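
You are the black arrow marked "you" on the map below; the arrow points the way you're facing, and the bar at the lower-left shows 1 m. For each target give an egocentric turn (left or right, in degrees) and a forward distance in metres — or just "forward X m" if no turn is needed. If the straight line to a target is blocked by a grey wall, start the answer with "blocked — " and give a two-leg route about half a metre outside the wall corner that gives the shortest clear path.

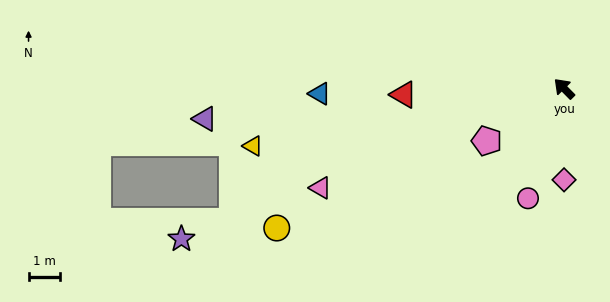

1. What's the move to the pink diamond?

turn left 135°, forward 2.9 m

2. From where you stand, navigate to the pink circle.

turn left 117°, forward 3.6 m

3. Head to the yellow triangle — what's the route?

turn left 56°, forward 10.0 m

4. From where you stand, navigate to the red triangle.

turn left 48°, forward 5.1 m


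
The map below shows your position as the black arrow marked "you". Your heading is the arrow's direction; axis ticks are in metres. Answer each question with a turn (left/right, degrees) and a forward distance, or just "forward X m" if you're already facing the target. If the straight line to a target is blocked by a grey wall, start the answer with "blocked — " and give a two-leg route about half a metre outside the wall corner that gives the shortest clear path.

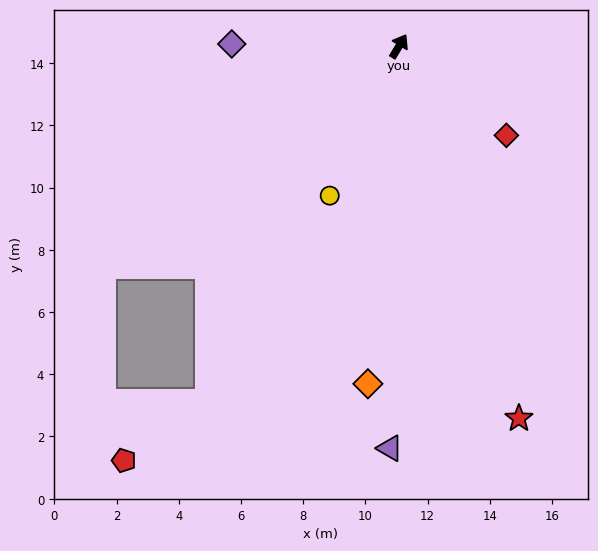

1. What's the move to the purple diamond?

turn left 120°, forward 5.4 m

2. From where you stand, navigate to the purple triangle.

turn right 150°, forward 12.9 m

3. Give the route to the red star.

turn right 131°, forward 12.6 m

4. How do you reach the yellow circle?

turn right 174°, forward 5.3 m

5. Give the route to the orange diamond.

turn right 154°, forward 10.9 m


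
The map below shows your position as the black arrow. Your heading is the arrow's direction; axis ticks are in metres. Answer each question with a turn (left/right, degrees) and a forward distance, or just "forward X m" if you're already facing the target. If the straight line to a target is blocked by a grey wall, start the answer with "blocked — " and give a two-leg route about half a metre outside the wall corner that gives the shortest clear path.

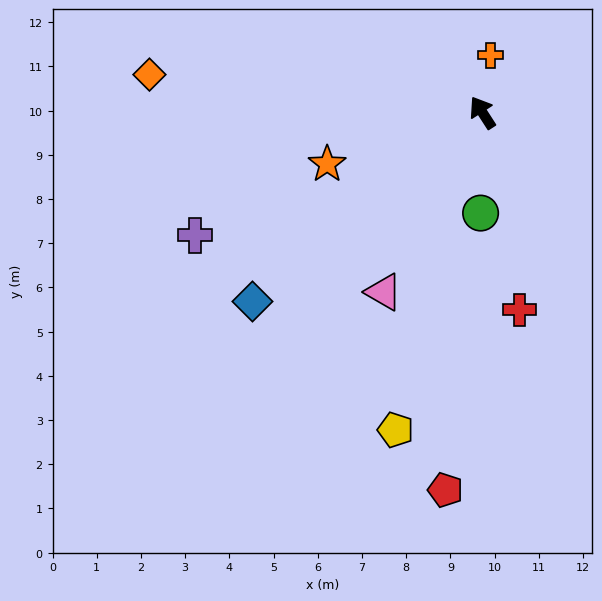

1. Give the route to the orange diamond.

turn left 51°, forward 7.6 m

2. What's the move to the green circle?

turn left 146°, forward 2.3 m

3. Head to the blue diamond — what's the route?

turn left 97°, forward 6.7 m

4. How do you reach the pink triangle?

turn left 118°, forward 4.6 m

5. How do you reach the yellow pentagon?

turn left 132°, forward 7.4 m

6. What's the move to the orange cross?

turn right 41°, forward 1.3 m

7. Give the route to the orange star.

turn left 76°, forward 3.7 m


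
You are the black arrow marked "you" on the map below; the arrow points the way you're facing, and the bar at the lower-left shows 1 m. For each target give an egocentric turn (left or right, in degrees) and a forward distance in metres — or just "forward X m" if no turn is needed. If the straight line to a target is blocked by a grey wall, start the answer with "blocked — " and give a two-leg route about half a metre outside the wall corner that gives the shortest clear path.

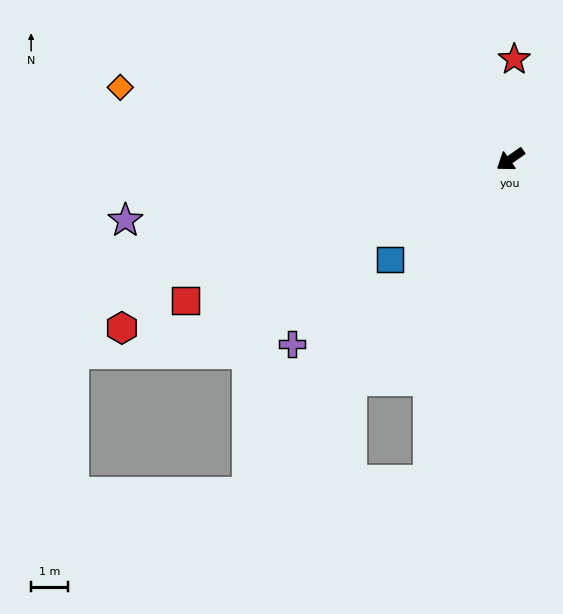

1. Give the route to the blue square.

turn left 5°, forward 4.2 m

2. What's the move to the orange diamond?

turn right 46°, forward 10.7 m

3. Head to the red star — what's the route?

turn right 127°, forward 2.7 m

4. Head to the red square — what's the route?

turn right 11°, forward 9.6 m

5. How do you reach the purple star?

turn right 26°, forward 10.6 m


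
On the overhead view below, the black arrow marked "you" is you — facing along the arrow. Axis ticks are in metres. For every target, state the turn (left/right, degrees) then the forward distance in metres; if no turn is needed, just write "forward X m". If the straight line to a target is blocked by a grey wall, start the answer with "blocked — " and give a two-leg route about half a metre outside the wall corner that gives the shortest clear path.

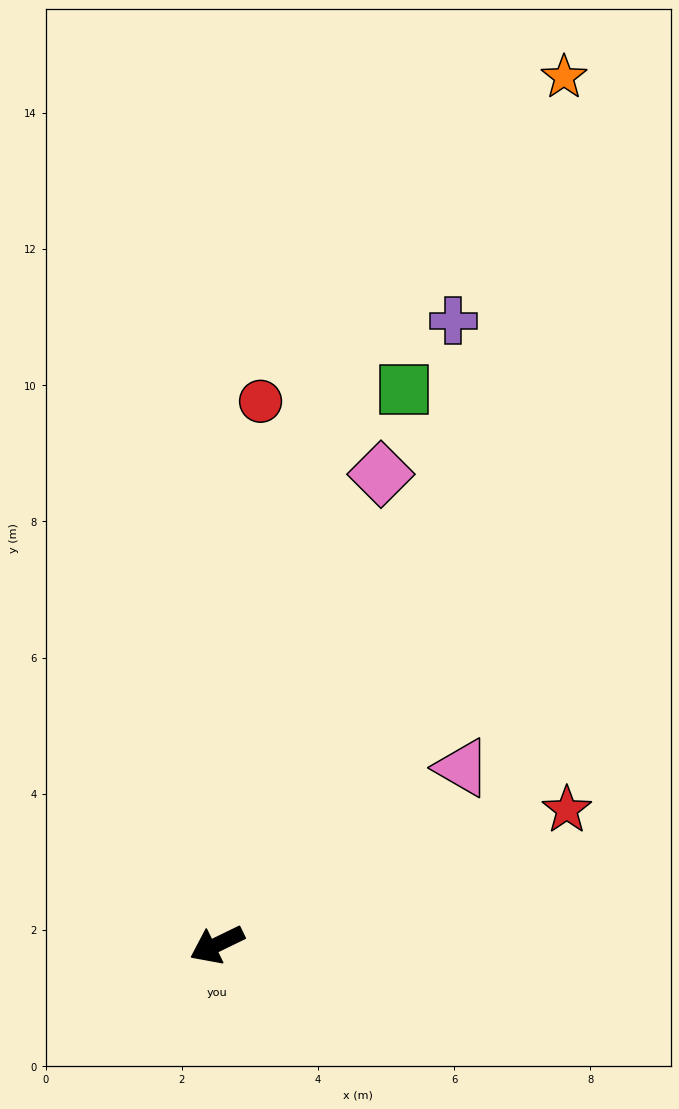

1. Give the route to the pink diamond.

turn right 135°, forward 7.3 m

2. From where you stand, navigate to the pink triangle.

turn right 170°, forward 4.4 m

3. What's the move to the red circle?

turn right 121°, forward 8.0 m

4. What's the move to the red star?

turn left 175°, forward 5.5 m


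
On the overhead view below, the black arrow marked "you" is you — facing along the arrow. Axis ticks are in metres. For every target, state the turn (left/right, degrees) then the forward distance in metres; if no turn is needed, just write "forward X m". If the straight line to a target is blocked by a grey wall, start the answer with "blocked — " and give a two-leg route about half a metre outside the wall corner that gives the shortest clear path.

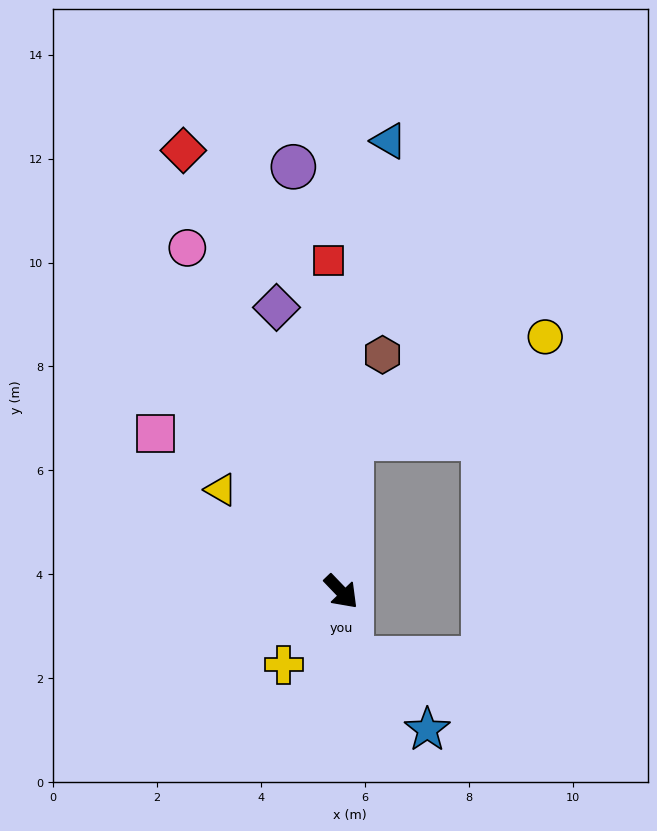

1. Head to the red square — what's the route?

turn left 138°, forward 6.4 m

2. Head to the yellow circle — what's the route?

blocked — turn left 132°, forward 2.9 m, then turn right 58°, forward 4.2 m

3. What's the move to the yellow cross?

turn right 82°, forward 1.8 m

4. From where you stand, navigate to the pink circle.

turn left 160°, forward 7.2 m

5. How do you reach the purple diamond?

turn left 149°, forward 5.6 m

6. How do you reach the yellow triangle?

turn right 174°, forward 3.0 m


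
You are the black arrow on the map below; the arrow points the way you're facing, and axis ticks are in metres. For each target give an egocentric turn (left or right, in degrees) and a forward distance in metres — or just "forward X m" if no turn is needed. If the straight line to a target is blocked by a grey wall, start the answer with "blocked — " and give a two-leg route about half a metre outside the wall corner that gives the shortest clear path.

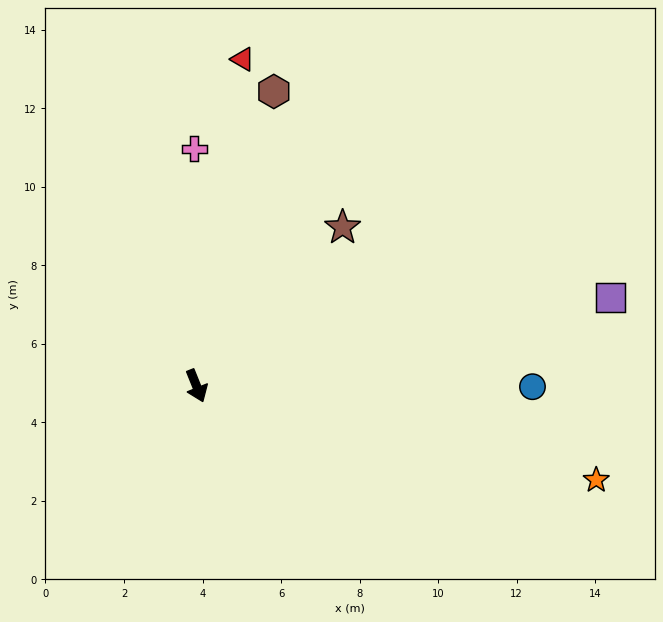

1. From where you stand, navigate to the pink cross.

turn left 159°, forward 6.0 m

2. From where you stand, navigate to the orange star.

turn left 55°, forward 10.5 m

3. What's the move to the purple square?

turn left 80°, forward 10.8 m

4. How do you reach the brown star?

turn left 115°, forward 5.5 m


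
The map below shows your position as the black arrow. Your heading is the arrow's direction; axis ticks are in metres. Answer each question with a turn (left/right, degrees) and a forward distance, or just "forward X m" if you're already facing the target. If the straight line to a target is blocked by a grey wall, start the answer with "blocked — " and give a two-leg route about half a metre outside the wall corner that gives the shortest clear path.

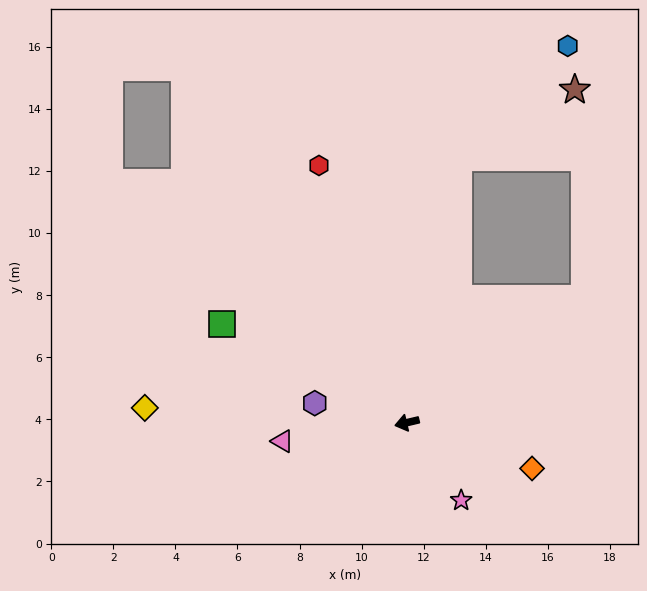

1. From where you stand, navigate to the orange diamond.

turn left 147°, forward 4.3 m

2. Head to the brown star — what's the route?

blocked — turn right 114°, forward 8.7 m, then turn right 49°, forward 4.3 m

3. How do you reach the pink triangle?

turn right 5°, forward 4.1 m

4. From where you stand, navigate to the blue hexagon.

blocked — turn right 114°, forward 8.7 m, then turn right 33°, forward 5.0 m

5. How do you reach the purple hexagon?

turn right 25°, forward 3.0 m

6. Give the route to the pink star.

turn left 112°, forward 3.1 m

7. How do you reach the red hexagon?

turn right 84°, forward 8.8 m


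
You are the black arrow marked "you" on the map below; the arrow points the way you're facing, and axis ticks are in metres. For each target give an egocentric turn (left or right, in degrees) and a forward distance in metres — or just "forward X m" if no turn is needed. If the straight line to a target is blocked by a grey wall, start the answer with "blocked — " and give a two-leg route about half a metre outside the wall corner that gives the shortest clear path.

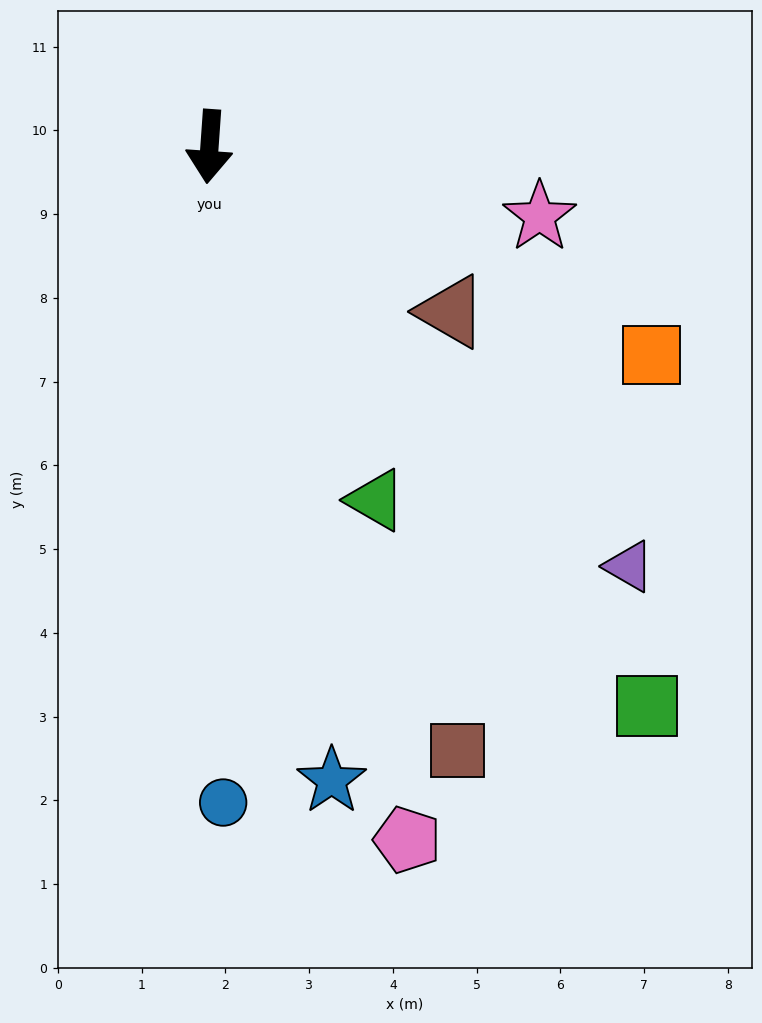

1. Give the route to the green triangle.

turn left 29°, forward 4.7 m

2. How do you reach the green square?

turn left 42°, forward 8.5 m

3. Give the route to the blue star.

turn left 15°, forward 7.7 m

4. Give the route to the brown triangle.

turn left 60°, forward 3.5 m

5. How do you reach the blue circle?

turn left 5°, forward 7.8 m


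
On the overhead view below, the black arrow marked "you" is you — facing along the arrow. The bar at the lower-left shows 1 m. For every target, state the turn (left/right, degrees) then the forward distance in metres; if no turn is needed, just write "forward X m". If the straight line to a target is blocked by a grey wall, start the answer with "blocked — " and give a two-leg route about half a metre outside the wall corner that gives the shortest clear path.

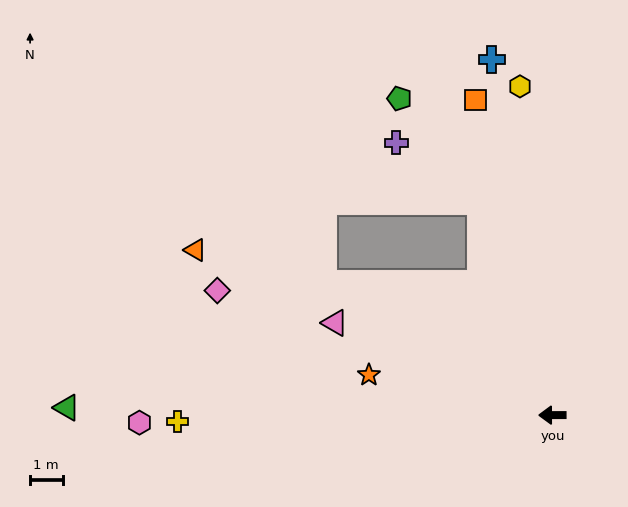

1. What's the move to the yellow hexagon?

turn right 85°, forward 10.2 m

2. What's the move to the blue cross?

turn right 81°, forward 11.1 m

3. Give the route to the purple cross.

blocked — turn right 72°, forward 7.0 m, then turn left 37°, forward 3.2 m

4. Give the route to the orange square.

turn right 76°, forward 10.0 m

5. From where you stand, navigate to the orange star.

turn right 13°, forward 5.8 m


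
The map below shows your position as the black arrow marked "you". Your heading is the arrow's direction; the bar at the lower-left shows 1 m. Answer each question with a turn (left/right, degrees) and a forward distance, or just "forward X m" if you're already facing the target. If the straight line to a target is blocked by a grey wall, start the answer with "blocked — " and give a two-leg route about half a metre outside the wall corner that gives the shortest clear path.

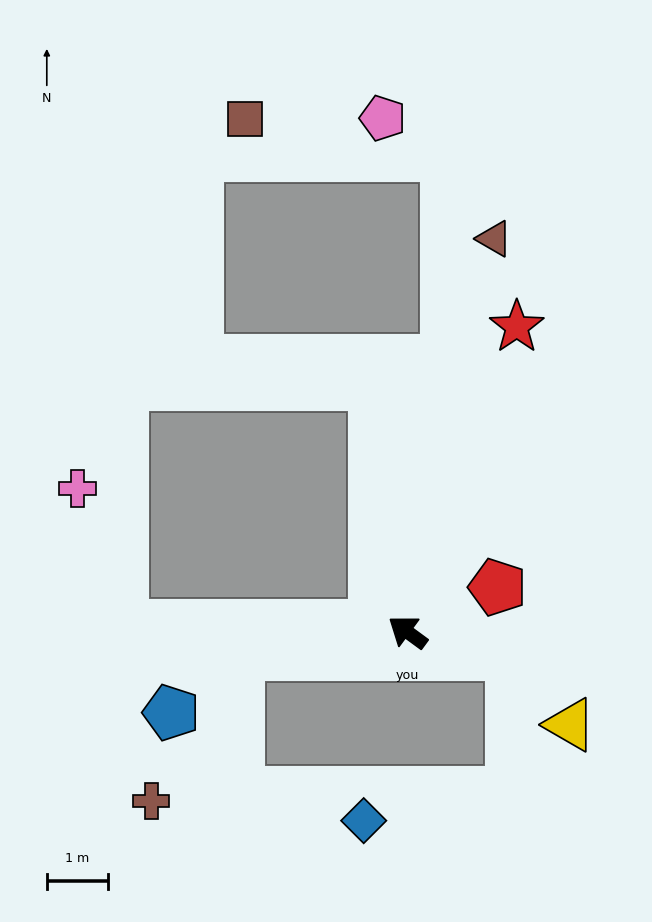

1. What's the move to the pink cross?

blocked — turn left 35°, forward 4.7 m, then turn right 70°, forward 2.4 m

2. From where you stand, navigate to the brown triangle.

turn right 66°, forward 6.6 m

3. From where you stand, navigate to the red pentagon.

turn right 117°, forward 1.6 m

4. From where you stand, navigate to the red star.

turn right 73°, forward 5.3 m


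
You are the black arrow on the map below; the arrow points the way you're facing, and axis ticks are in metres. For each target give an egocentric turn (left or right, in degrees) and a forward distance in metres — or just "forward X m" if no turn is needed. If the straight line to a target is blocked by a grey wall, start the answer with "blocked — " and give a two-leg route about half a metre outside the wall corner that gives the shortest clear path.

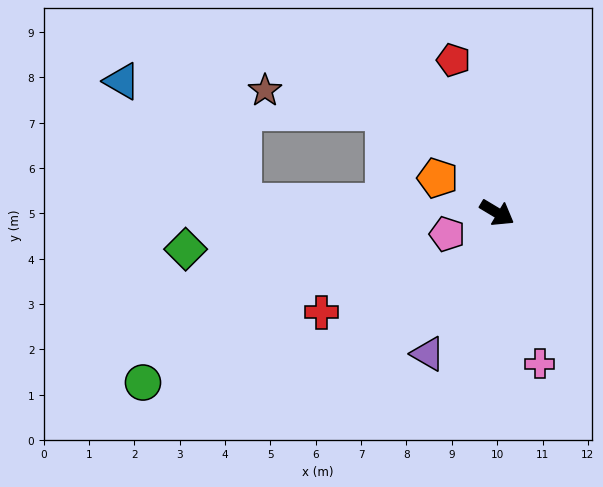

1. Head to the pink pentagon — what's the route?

turn right 126°, forward 1.2 m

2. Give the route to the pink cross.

turn right 43°, forward 3.5 m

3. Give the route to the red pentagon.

turn left 137°, forward 3.5 m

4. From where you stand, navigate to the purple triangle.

turn right 85°, forward 3.5 m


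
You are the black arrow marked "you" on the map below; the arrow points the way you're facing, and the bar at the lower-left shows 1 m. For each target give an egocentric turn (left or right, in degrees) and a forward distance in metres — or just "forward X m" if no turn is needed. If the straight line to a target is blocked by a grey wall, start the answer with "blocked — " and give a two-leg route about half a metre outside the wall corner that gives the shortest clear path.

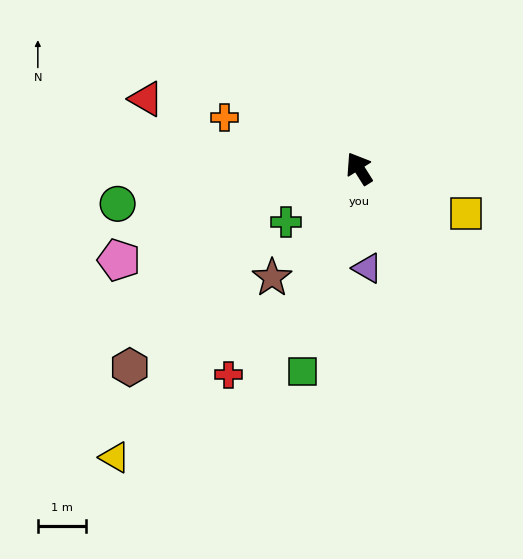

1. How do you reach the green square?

turn left 132°, forward 4.4 m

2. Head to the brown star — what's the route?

turn left 109°, forward 2.9 m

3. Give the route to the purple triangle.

turn left 152°, forward 2.1 m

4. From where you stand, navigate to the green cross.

turn left 94°, forward 1.9 m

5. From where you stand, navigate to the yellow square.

turn right 145°, forward 2.4 m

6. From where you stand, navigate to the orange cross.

turn left 37°, forward 3.0 m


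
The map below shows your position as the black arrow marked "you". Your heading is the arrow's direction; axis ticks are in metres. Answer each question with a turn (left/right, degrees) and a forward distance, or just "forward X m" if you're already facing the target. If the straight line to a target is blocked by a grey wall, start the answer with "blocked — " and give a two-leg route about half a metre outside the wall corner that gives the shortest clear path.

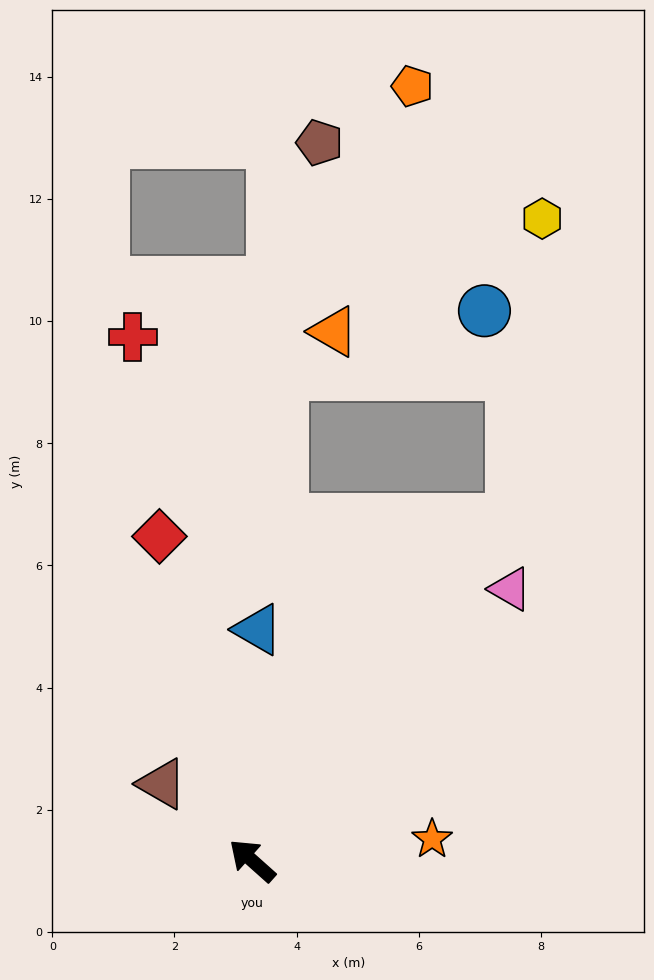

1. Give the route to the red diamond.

turn right 32°, forward 5.5 m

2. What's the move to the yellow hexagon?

blocked — turn right 85°, forward 7.0 m, then turn left 31°, forward 4.9 m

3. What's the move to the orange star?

turn right 131°, forward 3.0 m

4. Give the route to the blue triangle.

turn right 50°, forward 3.8 m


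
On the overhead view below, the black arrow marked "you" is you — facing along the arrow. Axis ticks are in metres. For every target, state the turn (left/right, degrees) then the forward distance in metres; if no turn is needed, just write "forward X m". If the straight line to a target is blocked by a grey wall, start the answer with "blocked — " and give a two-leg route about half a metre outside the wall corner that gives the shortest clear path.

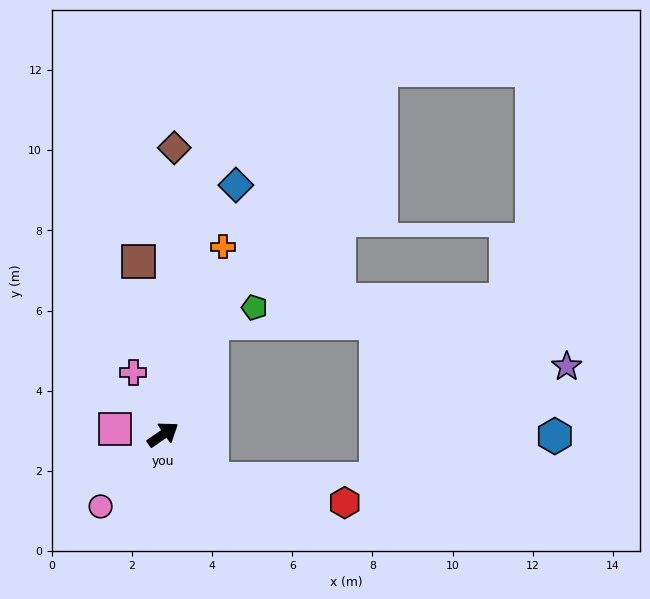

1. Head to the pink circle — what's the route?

turn right 166°, forward 2.4 m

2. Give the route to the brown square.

turn left 63°, forward 4.4 m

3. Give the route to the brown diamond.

turn left 53°, forward 7.2 m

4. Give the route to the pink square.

turn left 139°, forward 1.2 m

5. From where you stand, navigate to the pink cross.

turn left 81°, forward 1.7 m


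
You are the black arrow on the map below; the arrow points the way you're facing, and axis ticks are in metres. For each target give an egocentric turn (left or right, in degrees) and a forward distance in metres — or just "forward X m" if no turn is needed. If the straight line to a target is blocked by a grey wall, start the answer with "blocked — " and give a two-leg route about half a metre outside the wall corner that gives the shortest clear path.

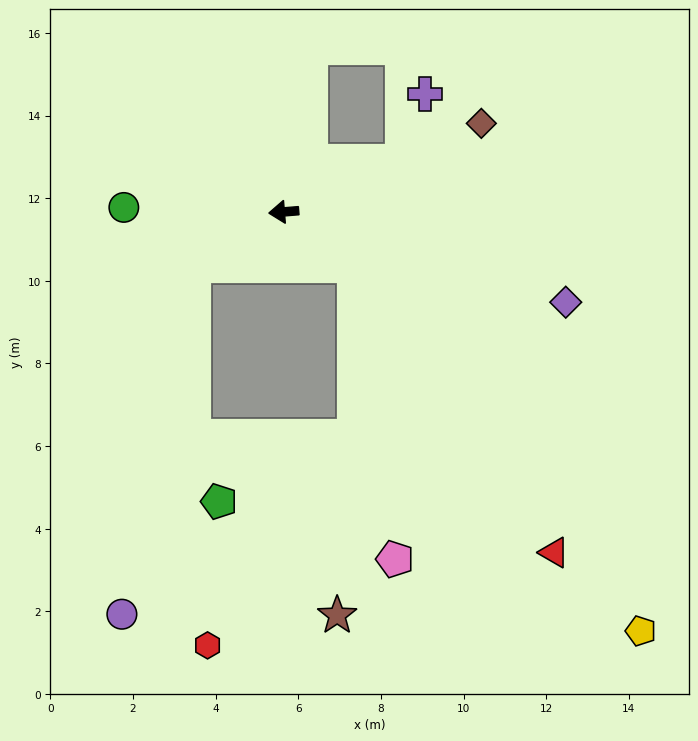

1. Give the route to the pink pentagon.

blocked — turn left 138°, forward 2.1 m, then turn right 45°, forward 7.2 m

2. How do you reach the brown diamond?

turn right 160°, forward 5.2 m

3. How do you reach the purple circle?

blocked — turn left 26°, forward 2.5 m, then turn left 48°, forward 8.6 m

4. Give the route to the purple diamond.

turn left 158°, forward 7.2 m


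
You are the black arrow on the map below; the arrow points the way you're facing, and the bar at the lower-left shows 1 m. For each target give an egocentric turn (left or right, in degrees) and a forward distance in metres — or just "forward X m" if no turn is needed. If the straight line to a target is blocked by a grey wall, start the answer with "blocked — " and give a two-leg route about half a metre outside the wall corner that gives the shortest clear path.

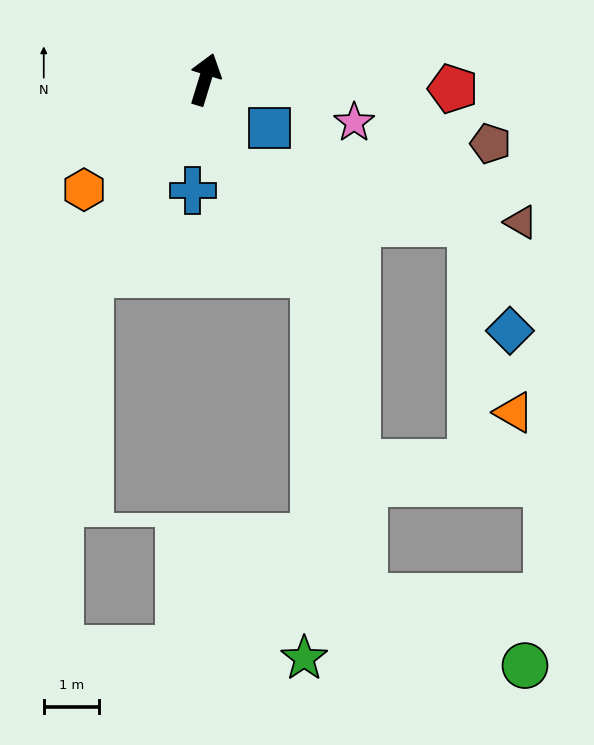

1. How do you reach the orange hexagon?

turn left 149°, forward 2.9 m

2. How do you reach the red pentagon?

turn right 75°, forward 4.5 m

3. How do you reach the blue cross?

turn right 169°, forward 2.0 m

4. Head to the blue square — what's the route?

turn right 110°, forward 1.4 m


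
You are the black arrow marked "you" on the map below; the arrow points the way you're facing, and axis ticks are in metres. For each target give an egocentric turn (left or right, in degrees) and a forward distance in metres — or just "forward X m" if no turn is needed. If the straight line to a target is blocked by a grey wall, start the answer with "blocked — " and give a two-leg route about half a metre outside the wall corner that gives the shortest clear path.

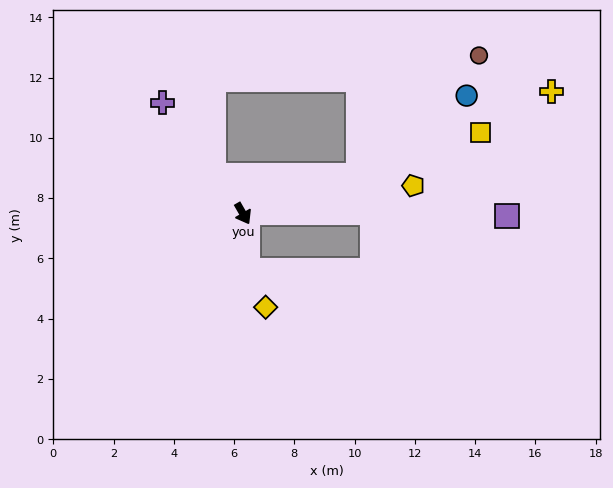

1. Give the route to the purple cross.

turn right 174°, forward 4.5 m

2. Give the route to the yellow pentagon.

turn left 69°, forward 5.7 m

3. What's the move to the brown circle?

blocked — turn left 78°, forward 4.1 m, then turn left 27°, forward 5.6 m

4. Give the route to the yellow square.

turn left 79°, forward 8.3 m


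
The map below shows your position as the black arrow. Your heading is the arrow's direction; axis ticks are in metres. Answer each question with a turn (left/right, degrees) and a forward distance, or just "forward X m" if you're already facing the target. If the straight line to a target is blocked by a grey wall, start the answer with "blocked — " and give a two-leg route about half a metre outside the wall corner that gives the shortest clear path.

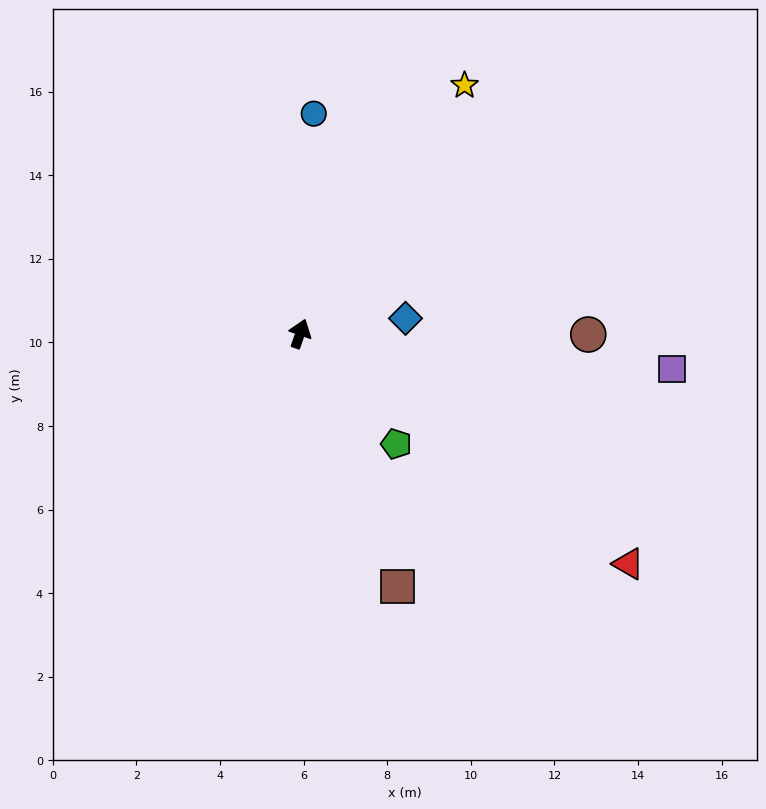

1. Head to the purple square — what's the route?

turn right 76°, forward 8.9 m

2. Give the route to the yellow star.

turn right 14°, forward 7.1 m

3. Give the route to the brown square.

turn right 140°, forward 6.5 m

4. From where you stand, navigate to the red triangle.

turn right 106°, forward 9.6 m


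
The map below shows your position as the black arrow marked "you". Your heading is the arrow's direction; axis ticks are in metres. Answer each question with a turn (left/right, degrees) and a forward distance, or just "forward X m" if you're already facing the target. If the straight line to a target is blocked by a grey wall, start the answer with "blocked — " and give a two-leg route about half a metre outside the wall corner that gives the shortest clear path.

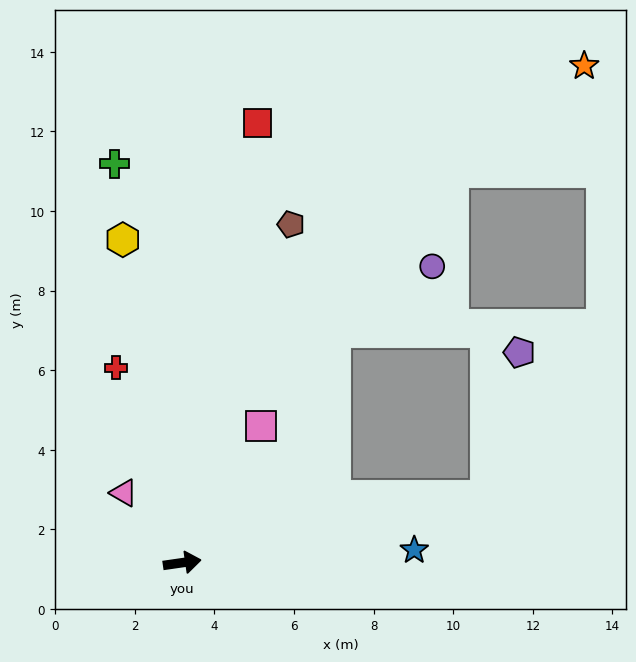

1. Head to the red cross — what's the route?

turn left 101°, forward 5.2 m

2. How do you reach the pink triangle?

turn left 122°, forward 2.3 m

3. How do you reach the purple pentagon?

blocked — turn left 4°, forward 7.8 m, then turn left 65°, forward 3.7 m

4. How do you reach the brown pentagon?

turn left 64°, forward 8.9 m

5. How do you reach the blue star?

turn right 5°, forward 5.8 m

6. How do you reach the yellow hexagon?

turn left 92°, forward 8.3 m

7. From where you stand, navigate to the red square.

turn left 72°, forward 11.2 m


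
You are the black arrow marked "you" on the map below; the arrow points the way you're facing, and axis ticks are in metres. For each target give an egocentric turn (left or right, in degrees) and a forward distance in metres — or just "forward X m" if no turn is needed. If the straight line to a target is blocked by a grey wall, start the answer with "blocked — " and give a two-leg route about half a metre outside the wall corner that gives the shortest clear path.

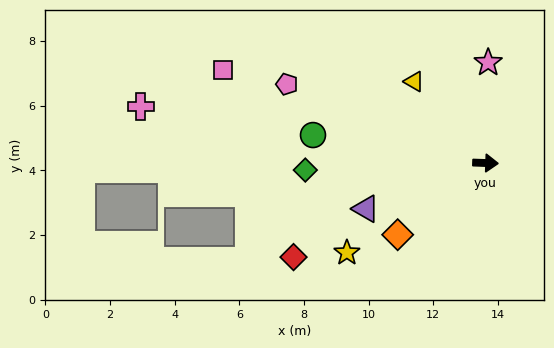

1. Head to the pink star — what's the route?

turn left 91°, forward 3.1 m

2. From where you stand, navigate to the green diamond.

turn right 176°, forward 5.6 m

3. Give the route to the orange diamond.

turn right 139°, forward 3.5 m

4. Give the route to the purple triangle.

turn right 157°, forward 4.0 m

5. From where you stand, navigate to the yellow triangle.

turn left 133°, forward 3.4 m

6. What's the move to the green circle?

turn left 173°, forward 5.4 m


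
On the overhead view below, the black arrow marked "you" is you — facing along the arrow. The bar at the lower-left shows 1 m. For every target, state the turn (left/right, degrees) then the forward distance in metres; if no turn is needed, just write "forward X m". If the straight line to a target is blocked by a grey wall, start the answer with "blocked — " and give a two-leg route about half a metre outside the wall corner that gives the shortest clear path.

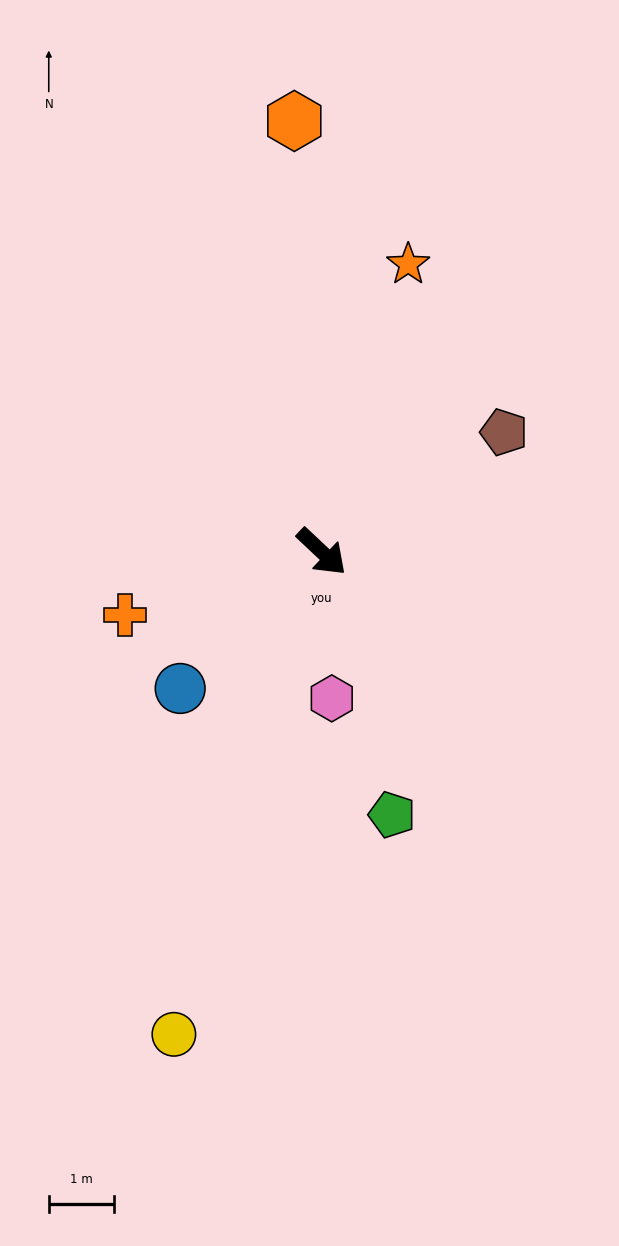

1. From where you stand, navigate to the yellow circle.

turn right 64°, forward 7.7 m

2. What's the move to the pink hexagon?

turn right 43°, forward 2.2 m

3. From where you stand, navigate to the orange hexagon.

turn left 137°, forward 6.6 m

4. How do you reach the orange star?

turn left 117°, forward 4.6 m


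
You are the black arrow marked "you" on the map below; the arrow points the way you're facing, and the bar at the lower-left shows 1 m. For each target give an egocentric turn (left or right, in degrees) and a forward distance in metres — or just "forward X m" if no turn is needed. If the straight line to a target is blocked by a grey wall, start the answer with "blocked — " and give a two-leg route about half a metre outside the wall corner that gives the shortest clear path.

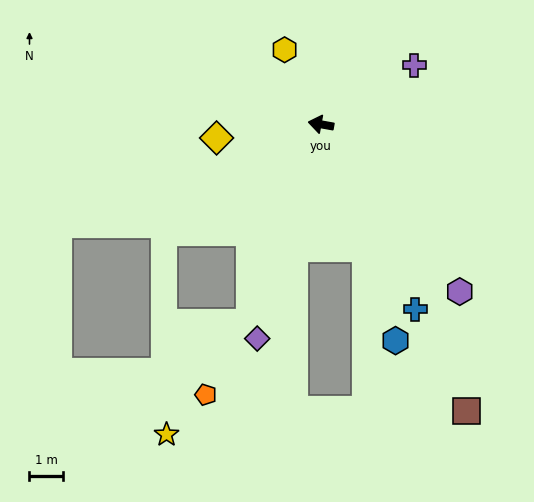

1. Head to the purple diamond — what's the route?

turn left 84°, forward 6.7 m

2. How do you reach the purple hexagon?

turn left 140°, forward 6.5 m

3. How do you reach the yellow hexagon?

turn right 54°, forward 2.5 m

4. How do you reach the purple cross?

turn right 137°, forward 3.3 m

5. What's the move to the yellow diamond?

turn left 18°, forward 3.2 m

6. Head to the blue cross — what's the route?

turn left 127°, forward 6.2 m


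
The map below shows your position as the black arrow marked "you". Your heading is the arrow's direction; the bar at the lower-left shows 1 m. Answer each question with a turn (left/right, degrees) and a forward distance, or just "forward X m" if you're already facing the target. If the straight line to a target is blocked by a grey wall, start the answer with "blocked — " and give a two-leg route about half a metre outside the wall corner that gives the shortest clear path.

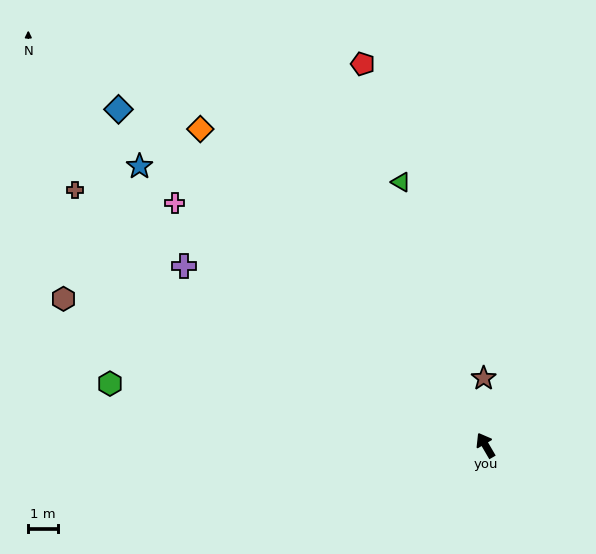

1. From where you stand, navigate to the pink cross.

turn left 22°, forward 13.4 m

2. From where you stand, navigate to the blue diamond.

turn left 17°, forward 16.9 m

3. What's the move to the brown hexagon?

turn left 41°, forward 15.1 m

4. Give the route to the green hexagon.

turn left 50°, forward 12.9 m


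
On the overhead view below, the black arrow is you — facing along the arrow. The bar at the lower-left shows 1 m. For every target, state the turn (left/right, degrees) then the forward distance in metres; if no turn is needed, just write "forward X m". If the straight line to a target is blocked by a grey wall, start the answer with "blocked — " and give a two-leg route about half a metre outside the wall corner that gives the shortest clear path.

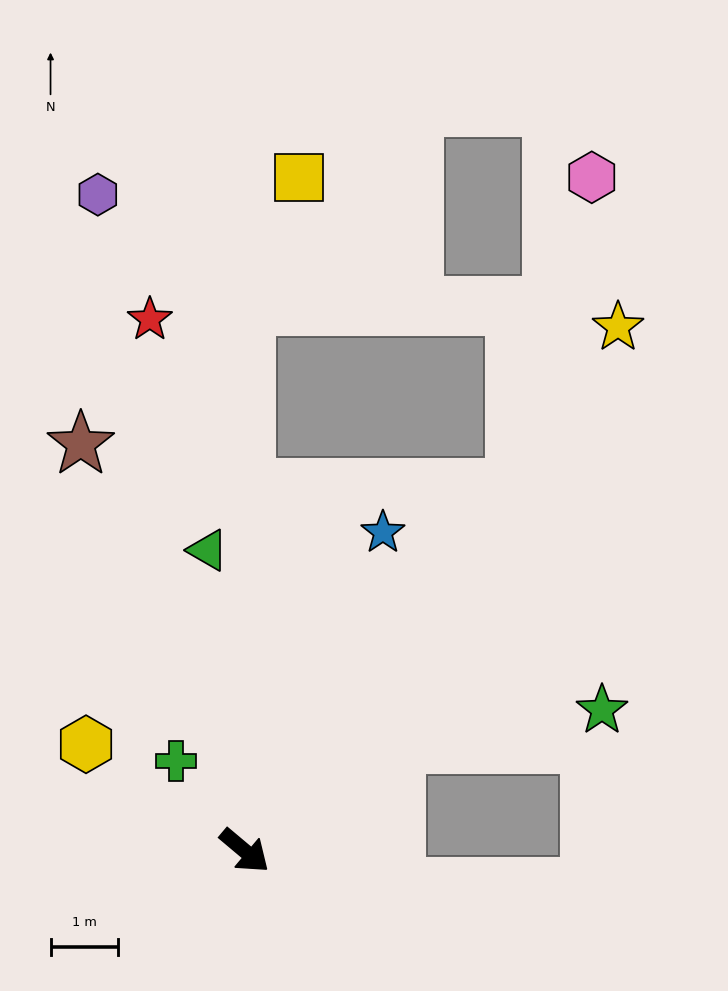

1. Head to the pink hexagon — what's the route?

blocked — turn left 93°, forward 6.7 m, then turn left 23°, forward 4.8 m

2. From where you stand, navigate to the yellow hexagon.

turn right 174°, forward 2.8 m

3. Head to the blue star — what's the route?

turn left 107°, forward 5.2 m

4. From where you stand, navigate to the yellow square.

blocked — turn left 130°, forward 8.1 m, then turn right 22°, forward 2.1 m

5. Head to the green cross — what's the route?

turn left 168°, forward 1.7 m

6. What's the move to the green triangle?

turn left 137°, forward 4.5 m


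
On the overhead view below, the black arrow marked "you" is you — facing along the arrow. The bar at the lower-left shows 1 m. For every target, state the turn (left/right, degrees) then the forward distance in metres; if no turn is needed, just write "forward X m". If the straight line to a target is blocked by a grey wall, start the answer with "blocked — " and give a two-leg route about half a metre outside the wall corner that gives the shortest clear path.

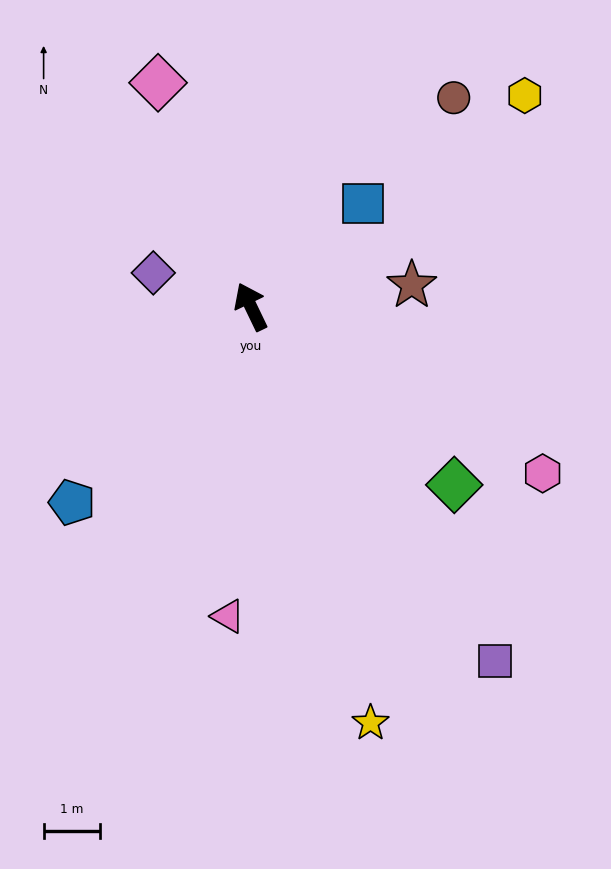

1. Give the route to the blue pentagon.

turn left 112°, forward 4.7 m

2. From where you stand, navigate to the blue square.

turn right 73°, forward 2.7 m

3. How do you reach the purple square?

turn right 171°, forward 7.6 m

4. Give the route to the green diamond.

turn right 157°, forward 4.8 m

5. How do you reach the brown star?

turn right 108°, forward 2.9 m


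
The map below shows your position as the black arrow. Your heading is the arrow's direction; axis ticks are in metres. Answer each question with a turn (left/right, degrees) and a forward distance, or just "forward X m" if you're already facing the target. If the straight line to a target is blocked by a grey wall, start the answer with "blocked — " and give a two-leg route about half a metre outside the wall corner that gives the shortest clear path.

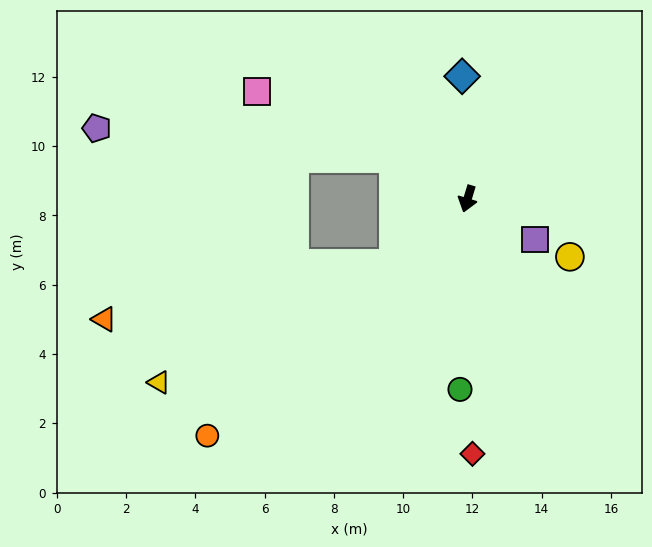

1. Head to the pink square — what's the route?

turn right 100°, forward 6.8 m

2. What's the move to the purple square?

turn left 76°, forward 2.3 m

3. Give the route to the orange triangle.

blocked — turn right 32°, forward 2.8 m, then turn right 30°, forward 8.5 m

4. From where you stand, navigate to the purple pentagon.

blocked — turn right 102°, forward 2.4 m, then turn left 23°, forward 8.6 m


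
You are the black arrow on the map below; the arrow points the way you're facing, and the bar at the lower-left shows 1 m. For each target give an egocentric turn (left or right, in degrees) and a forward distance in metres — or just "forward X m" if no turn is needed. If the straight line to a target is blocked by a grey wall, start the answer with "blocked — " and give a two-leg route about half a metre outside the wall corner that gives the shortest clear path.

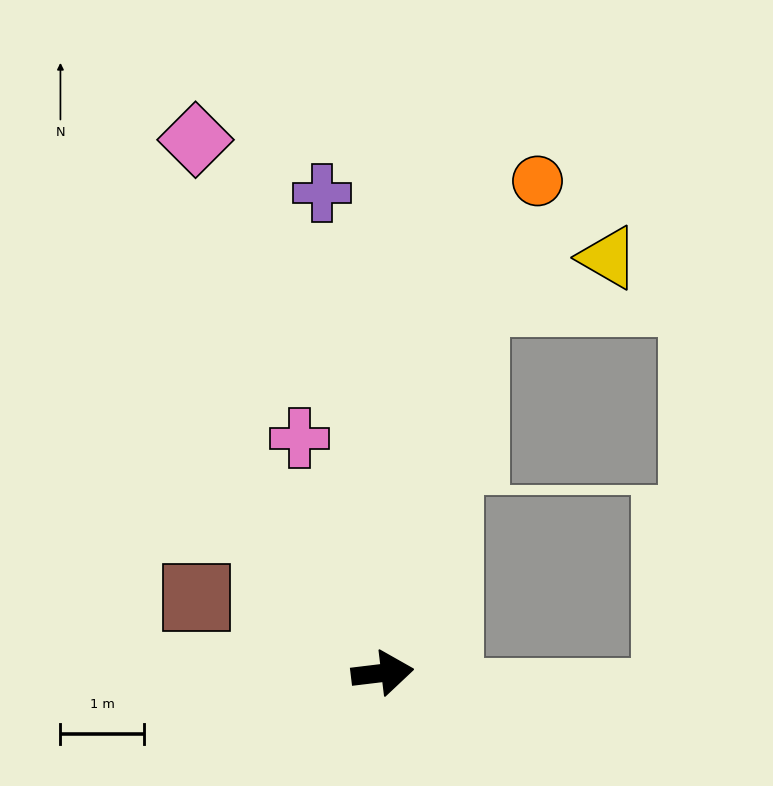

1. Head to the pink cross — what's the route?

turn left 103°, forward 3.0 m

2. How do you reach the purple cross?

turn left 90°, forward 5.8 m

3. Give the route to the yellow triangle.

blocked — turn left 69°, forward 4.6 m, then turn right 58°, forward 1.7 m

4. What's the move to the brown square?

turn left 151°, forward 2.4 m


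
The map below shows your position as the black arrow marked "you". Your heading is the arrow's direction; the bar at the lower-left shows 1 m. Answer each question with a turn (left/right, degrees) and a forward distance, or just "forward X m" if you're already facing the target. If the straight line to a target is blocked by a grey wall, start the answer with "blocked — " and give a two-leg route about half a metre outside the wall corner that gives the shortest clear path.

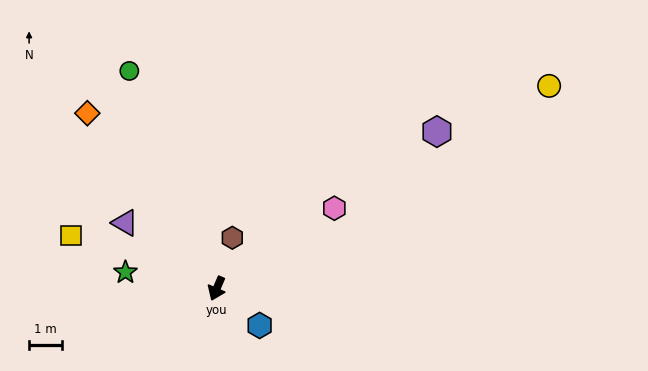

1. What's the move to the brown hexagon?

turn right 174°, forward 1.6 m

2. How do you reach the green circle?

turn right 135°, forward 7.1 m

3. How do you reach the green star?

turn right 77°, forward 2.8 m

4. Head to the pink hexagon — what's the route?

turn left 148°, forward 4.3 m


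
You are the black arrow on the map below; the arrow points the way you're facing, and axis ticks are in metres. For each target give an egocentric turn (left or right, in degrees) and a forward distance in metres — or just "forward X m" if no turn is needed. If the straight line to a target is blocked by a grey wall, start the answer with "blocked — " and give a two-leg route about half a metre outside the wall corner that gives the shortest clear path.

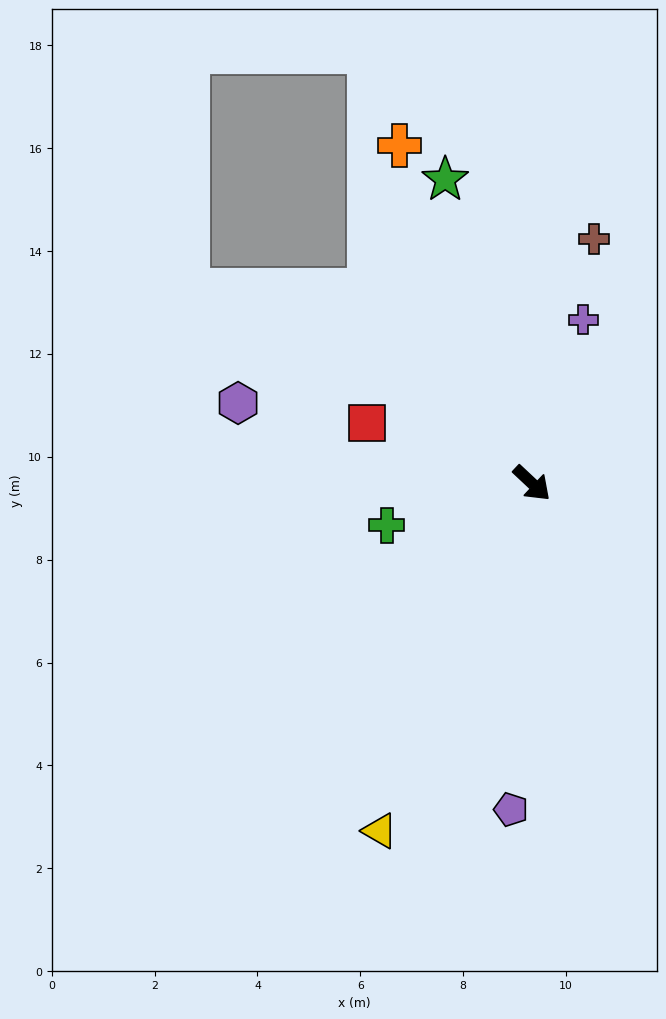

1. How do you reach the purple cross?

turn left 116°, forward 3.3 m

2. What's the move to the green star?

turn left 149°, forward 6.1 m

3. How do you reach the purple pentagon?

turn right 51°, forward 6.4 m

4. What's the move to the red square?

turn right 157°, forward 3.4 m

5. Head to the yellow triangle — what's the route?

turn right 71°, forward 7.4 m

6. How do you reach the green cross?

turn right 121°, forward 2.9 m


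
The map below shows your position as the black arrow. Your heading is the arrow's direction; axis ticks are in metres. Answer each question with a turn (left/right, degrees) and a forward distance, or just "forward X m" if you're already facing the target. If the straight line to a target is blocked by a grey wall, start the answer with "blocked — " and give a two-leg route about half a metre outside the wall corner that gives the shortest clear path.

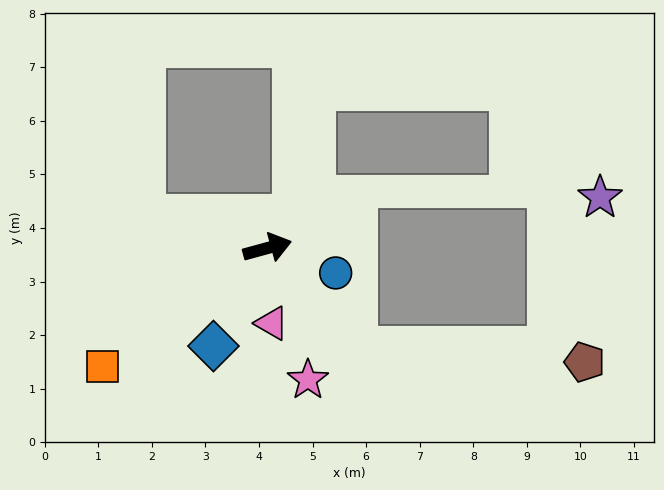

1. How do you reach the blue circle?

turn right 35°, forward 1.4 m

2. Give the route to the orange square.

turn right 160°, forward 3.8 m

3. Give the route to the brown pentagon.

blocked — turn right 64°, forward 2.5 m, then turn left 45°, forward 4.3 m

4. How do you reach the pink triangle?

turn right 102°, forward 1.4 m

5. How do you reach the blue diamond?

turn right 134°, forward 2.1 m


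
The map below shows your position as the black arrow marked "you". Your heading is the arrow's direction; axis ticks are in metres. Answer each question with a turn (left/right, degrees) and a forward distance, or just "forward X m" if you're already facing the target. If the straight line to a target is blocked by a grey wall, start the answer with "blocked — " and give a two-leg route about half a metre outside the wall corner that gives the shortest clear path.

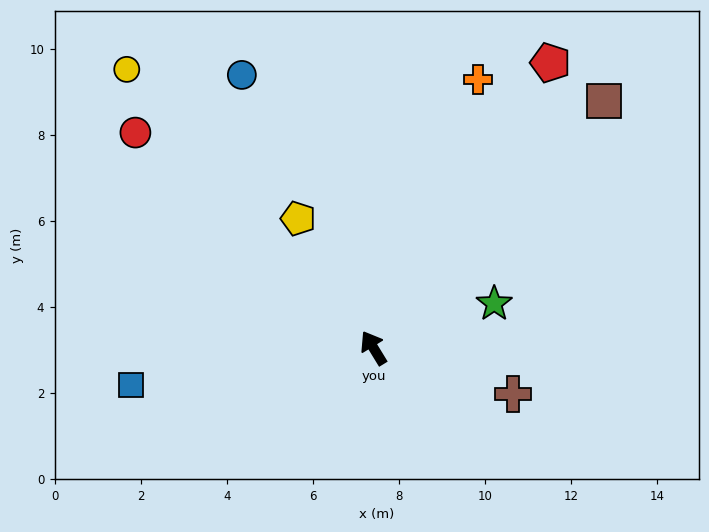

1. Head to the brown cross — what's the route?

turn right 140°, forward 3.4 m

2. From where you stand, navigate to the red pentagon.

turn right 63°, forward 7.8 m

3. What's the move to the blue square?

turn left 67°, forward 5.7 m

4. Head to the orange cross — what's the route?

turn right 53°, forward 6.7 m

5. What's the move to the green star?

turn right 101°, forward 3.0 m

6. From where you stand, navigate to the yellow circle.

turn left 10°, forward 8.6 m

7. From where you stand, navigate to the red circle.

turn left 16°, forward 7.5 m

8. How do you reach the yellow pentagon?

forward 3.5 m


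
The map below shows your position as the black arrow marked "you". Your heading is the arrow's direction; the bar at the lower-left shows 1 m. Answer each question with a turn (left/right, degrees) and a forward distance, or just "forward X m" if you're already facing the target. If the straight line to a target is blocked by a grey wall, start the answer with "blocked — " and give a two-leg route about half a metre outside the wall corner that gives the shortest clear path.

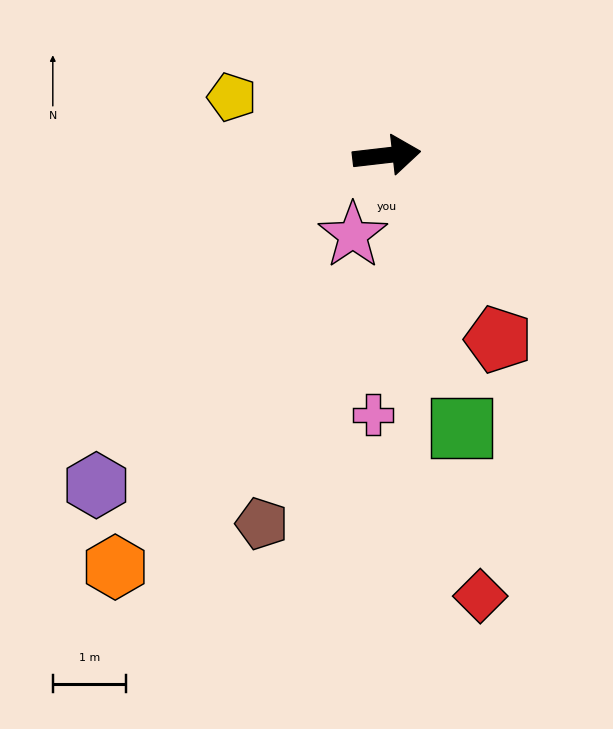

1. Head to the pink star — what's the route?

turn right 120°, forward 1.2 m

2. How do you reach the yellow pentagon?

turn left 153°, forward 2.3 m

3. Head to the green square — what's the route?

turn right 81°, forward 3.9 m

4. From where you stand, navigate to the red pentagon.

turn right 65°, forward 2.9 m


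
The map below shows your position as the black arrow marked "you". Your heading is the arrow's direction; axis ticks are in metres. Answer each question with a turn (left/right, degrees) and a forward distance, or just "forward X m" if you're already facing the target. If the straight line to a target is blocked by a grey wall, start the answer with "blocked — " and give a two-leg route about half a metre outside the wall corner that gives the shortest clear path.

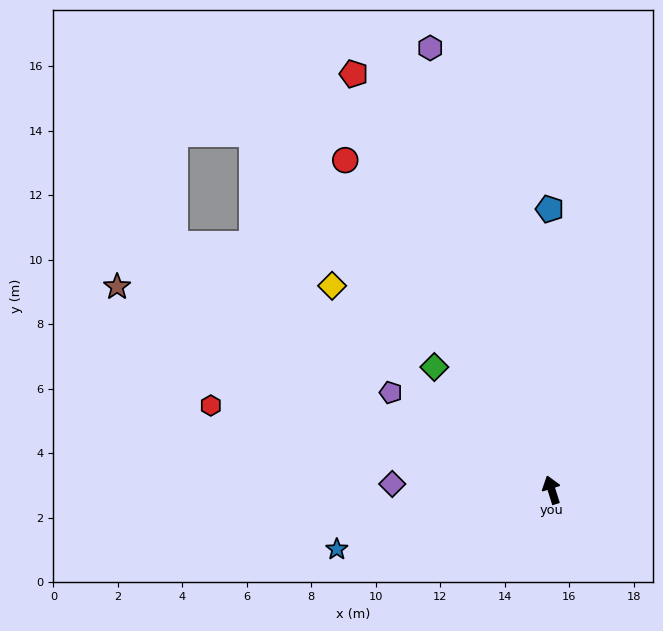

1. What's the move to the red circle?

turn left 15°, forward 12.1 m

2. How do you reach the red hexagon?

turn left 59°, forward 10.9 m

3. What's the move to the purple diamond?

turn left 70°, forward 4.9 m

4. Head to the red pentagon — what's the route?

turn left 8°, forward 14.3 m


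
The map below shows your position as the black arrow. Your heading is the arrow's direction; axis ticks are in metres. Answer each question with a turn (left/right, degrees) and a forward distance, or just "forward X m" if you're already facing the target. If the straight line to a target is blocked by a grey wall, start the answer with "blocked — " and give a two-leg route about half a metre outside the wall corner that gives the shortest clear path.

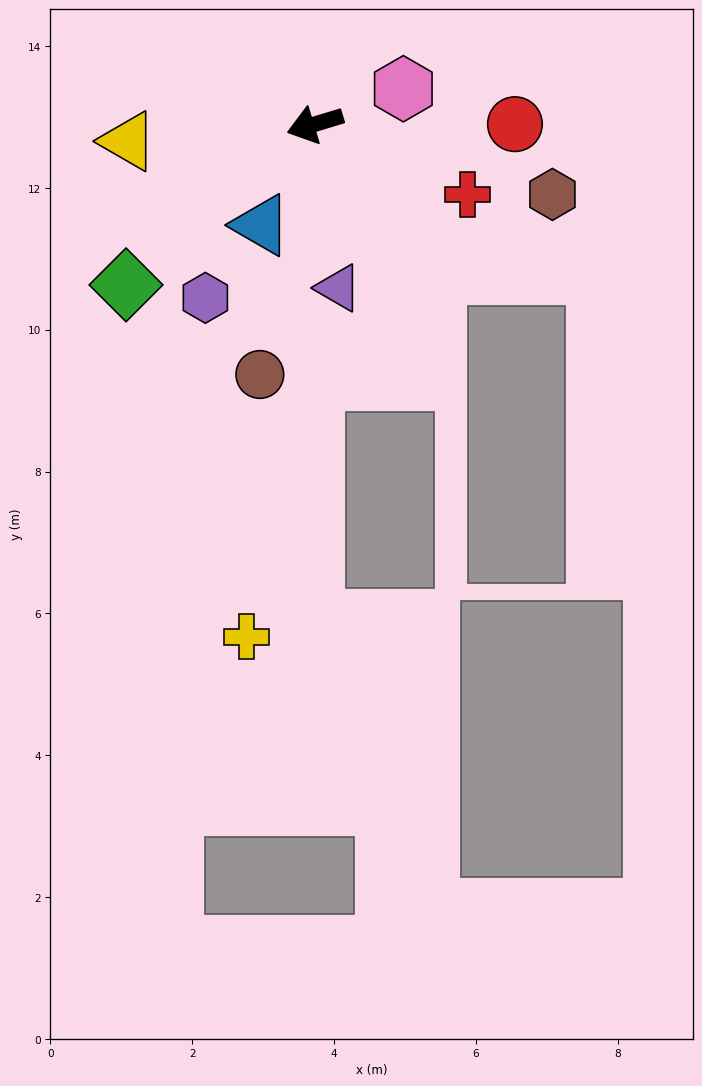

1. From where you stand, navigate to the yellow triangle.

turn right 12°, forward 2.6 m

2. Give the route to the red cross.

turn left 138°, forward 2.4 m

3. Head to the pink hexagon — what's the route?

turn right 175°, forward 1.3 m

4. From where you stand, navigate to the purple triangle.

turn left 81°, forward 2.3 m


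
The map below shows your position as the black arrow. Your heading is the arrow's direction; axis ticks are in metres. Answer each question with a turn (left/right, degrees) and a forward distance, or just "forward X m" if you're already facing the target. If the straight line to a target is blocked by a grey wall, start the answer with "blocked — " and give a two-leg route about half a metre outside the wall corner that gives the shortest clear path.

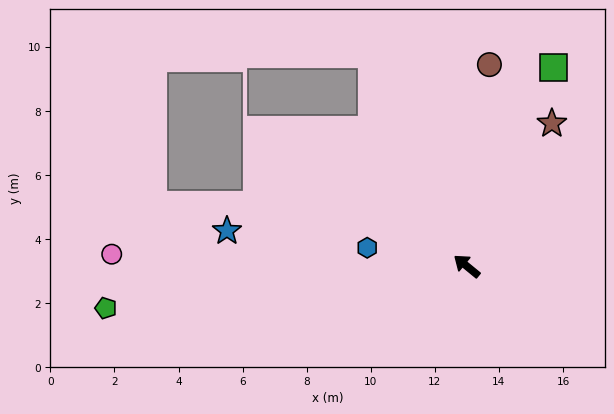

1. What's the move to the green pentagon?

turn left 46°, forward 11.3 m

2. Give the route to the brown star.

turn right 82°, forward 5.2 m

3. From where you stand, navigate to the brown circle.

turn right 57°, forward 6.3 m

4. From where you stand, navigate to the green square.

turn right 74°, forward 6.8 m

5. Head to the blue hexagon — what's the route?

turn left 29°, forward 3.2 m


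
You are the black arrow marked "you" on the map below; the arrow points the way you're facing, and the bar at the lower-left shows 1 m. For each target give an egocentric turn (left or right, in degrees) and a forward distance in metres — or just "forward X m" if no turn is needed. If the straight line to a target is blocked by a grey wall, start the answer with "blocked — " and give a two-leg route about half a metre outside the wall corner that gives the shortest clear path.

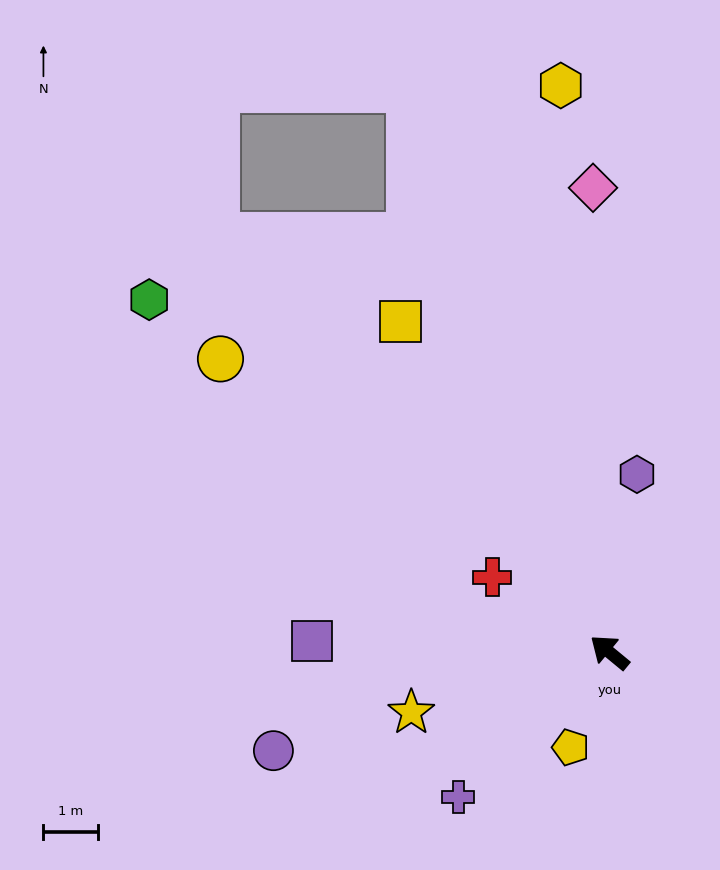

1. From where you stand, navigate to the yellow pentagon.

turn left 107°, forward 1.9 m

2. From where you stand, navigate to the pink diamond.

turn right 48°, forward 8.4 m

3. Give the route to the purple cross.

turn left 83°, forward 3.8 m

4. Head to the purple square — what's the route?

turn left 37°, forward 5.4 m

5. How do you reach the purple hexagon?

turn right 59°, forward 3.3 m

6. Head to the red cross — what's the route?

turn left 7°, forward 2.5 m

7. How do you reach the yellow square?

turn right 18°, forward 7.1 m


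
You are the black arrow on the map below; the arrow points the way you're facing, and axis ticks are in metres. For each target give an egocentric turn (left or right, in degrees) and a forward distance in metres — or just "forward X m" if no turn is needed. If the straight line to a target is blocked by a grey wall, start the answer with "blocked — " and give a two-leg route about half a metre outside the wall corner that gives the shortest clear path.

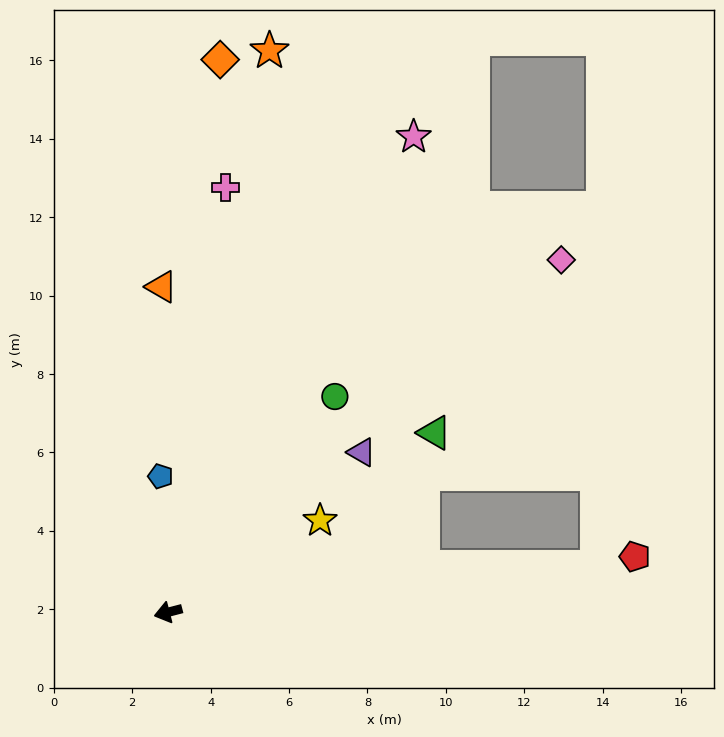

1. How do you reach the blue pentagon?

turn right 101°, forward 3.5 m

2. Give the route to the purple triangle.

turn right 155°, forward 6.4 m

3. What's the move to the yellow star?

turn right 163°, forward 4.5 m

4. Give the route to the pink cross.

turn right 112°, forward 10.9 m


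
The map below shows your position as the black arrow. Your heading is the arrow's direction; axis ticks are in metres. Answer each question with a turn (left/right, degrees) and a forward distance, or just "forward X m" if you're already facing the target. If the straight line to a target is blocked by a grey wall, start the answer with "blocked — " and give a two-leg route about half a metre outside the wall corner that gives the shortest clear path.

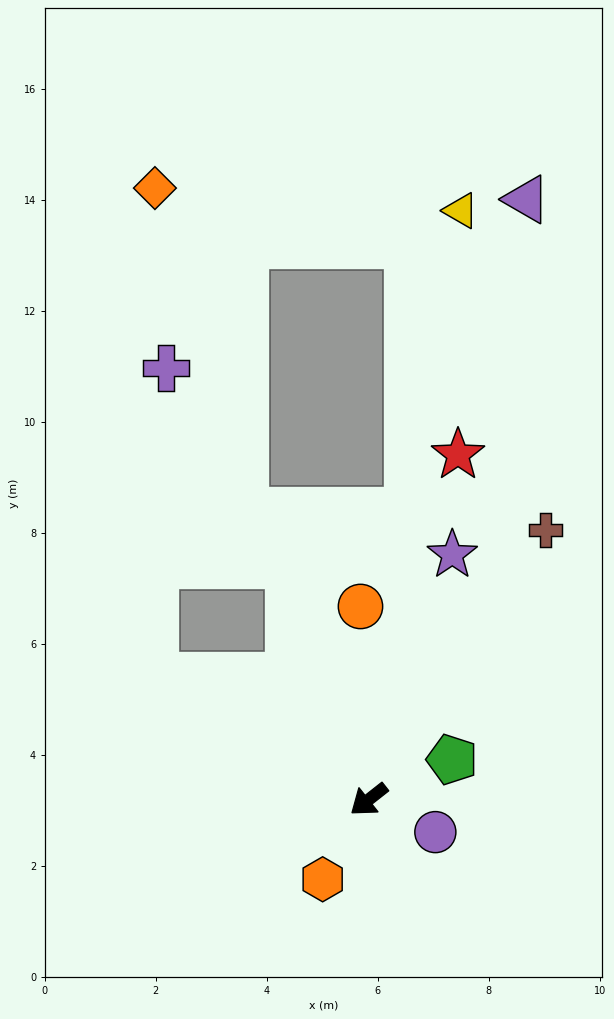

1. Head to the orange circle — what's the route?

turn right 126°, forward 3.5 m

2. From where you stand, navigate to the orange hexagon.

turn left 22°, forward 1.7 m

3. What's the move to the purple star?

turn right 147°, forward 4.7 m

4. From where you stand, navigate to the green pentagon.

turn left 167°, forward 1.7 m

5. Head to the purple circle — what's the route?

turn left 116°, forward 1.3 m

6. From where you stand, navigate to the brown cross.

turn right 161°, forward 5.8 m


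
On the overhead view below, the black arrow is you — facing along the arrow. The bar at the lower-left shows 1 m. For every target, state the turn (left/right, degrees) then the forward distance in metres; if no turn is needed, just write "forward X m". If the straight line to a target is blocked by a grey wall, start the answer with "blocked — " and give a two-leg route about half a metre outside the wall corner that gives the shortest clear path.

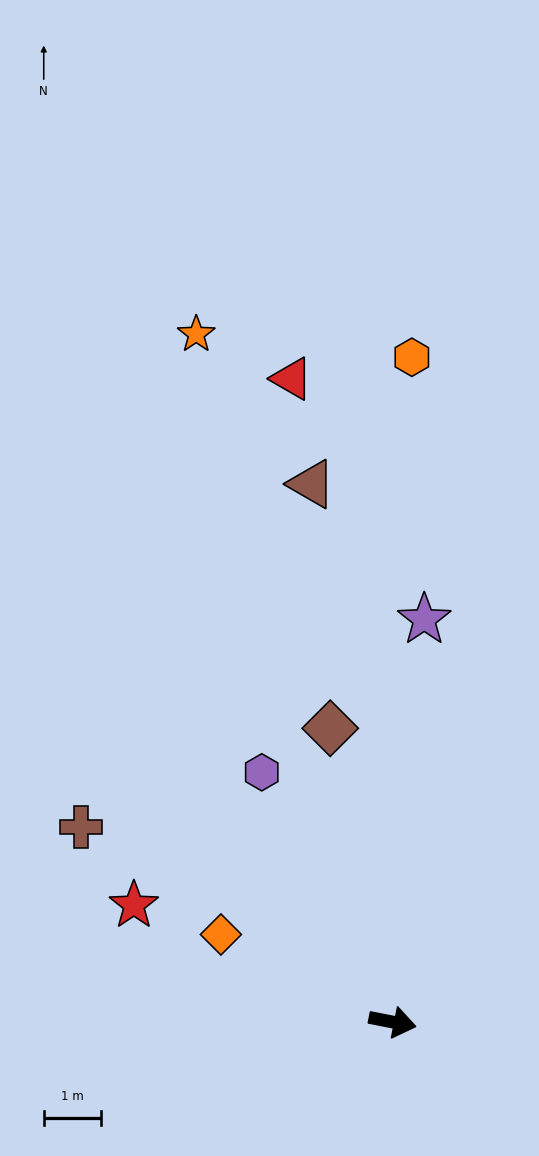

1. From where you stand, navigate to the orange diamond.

turn left 164°, forward 3.4 m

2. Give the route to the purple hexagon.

turn left 129°, forward 4.9 m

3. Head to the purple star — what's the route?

turn left 97°, forward 7.0 m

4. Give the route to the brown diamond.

turn left 113°, forward 5.2 m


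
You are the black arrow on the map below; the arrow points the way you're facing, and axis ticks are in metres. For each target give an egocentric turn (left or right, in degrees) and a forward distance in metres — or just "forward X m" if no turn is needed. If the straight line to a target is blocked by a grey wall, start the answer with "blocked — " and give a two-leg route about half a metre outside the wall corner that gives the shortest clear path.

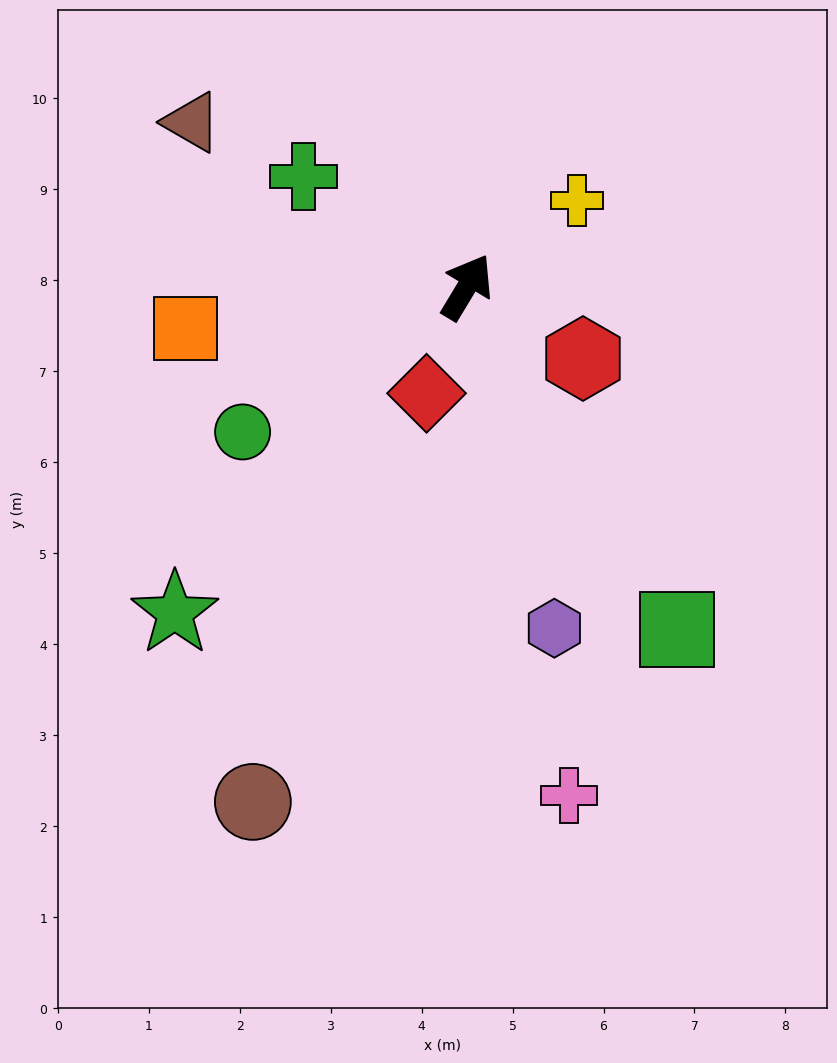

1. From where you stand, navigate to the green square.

turn right 117°, forward 4.4 m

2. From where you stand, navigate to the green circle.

turn left 154°, forward 2.9 m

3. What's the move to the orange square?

turn left 130°, forward 3.1 m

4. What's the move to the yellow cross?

turn right 21°, forward 1.5 m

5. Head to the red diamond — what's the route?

turn right 170°, forward 1.3 m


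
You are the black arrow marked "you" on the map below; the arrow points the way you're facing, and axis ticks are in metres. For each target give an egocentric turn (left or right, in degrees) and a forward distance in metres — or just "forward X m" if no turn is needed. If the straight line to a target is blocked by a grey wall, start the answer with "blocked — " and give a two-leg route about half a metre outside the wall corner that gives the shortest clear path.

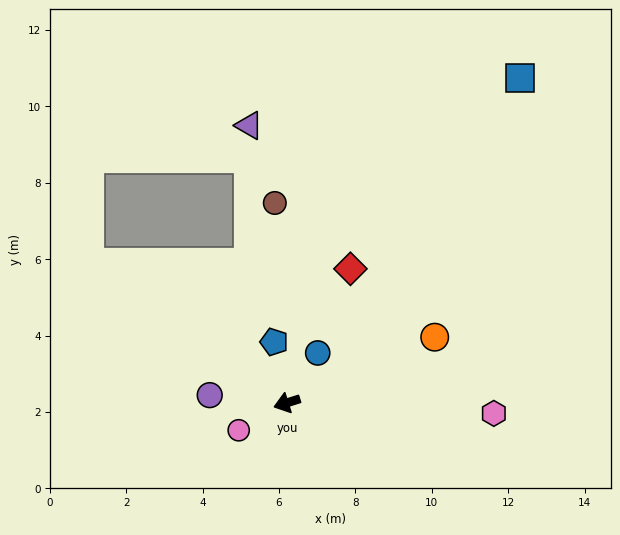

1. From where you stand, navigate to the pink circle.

turn left 12°, forward 1.5 m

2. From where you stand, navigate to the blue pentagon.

turn right 96°, forward 1.6 m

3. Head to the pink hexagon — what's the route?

turn left 160°, forward 5.4 m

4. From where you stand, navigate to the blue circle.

turn right 139°, forward 1.5 m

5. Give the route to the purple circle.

turn right 23°, forward 2.0 m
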